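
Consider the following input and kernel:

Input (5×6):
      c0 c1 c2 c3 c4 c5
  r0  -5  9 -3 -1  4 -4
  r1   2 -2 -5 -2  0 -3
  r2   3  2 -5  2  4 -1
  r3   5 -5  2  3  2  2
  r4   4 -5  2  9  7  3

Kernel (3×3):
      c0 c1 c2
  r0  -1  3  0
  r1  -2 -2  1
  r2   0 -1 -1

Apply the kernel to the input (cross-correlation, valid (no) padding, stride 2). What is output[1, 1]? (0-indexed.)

The receptive field on the input at this output position is [-5 2 4 / 2 3 2 / 2 9 7]. Elementwise product with the kernel and sum: -5·-1 + 2·3 + 2·-2 + 3·-2 + 2·1 + 9·-1 + 7·-1.

-13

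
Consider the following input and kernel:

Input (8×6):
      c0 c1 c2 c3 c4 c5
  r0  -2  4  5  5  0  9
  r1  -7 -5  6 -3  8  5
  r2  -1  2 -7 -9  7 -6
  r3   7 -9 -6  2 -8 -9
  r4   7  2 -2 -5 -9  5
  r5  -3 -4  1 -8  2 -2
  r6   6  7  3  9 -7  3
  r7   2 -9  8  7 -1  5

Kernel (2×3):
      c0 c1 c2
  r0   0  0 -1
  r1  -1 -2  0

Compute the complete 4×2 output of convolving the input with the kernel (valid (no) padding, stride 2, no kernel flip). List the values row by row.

Output[0,0]: The receptive field on the input at this output position is [-2 4 5 / -7 -5 6]. Elementwise product with the kernel and sum: 5·-1 + -7·-1 + -5·-2.

12 0
18 -5
13 24
13 -15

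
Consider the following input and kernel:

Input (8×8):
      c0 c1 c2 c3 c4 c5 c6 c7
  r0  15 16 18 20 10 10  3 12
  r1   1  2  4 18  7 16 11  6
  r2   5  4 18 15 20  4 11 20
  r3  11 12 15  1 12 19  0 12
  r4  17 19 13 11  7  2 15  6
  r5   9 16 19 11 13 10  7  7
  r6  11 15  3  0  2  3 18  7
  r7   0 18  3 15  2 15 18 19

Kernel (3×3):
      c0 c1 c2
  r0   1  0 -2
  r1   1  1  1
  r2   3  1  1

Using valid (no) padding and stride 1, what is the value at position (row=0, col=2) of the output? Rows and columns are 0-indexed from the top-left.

The receptive field on the input at this output position is [18 20 10 / 4 18 7 / 18 15 20]. Elementwise product with the kernel and sum: 18·1 + 10·-2 + 4·1 + 18·1 + 7·1 + 18·3 + 15·1 + 20·1.

116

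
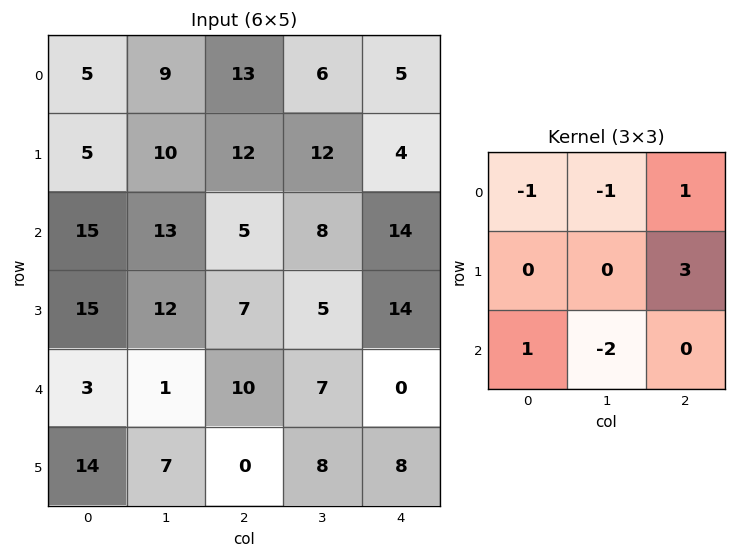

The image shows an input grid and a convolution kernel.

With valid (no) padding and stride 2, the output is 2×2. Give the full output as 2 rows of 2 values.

Output[0,0]: The receptive field on the input at this output position is [5 9 13 / 5 10 12 / 15 13 5]. Elementwise product with the kernel and sum: 5·-1 + 9·-1 + 13·1 + 12·3 + 15·1 + 13·-2.

24 -13
-1 39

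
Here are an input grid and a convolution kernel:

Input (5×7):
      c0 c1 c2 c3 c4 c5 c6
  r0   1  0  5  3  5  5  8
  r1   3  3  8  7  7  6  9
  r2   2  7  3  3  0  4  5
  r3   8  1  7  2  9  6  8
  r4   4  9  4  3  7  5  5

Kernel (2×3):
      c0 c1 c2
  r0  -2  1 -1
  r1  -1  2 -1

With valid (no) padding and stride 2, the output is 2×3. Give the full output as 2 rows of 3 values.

Output[0,0]: The receptive field on the input at this output position is [1 0 5 / 3 3 8]. Elementwise product with the kernel and sum: 1·-2 + 0·1 + 5·-1 + 3·-1 + 3·2 + 8·-1.

-12 -13 -17
-13 -15 -6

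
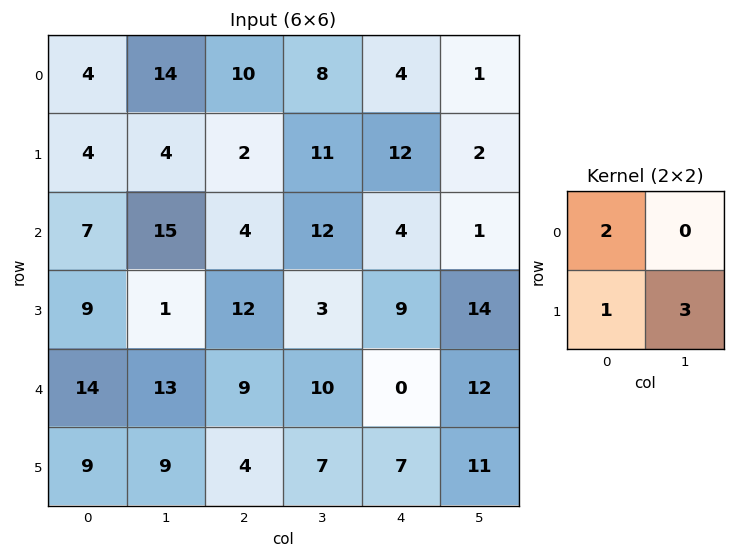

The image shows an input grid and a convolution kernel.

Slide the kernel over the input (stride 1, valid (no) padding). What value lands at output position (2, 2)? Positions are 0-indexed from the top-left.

The receptive field on the input at this output position is [4 12 / 12 3]. Elementwise product with the kernel and sum: 4·2 + 12·1 + 3·3.

29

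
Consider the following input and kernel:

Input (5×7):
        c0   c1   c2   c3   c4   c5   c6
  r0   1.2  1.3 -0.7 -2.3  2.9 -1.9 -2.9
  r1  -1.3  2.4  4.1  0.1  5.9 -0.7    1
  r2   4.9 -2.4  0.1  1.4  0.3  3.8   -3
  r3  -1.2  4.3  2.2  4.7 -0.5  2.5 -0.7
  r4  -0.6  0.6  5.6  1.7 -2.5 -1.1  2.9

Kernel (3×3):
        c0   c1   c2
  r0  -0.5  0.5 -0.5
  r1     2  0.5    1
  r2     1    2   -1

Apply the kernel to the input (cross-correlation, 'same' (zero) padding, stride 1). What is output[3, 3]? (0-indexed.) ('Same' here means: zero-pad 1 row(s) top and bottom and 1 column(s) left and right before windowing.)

The receptive field on the zero-padded input at this output position is [0.1 1.4 0.3 / 2.2 4.7 -0.5 / 5.6 1.7 -2.5]. Elementwise product with the kernel and sum: 0.1·-0.5 + 1.4·0.5 + 0.3·-0.5 + 2.2·2 + 4.7·0.5 + -0.5·1 + 5.6·1 + 1.7·2 + -2.5·-1.

18.25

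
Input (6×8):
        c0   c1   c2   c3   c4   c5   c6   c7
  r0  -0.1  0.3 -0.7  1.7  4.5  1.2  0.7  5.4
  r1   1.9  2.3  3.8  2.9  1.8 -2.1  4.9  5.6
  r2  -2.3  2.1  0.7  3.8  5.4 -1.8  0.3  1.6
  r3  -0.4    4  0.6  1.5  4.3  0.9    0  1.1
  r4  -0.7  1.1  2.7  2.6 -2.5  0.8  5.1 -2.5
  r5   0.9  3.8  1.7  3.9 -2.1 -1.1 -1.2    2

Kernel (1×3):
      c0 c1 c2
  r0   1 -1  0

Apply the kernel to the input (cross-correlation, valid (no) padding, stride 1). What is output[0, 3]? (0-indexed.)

-2.8

The receptive field on the input at this output position is [1.7 4.5 1.2]. Elementwise product with the kernel and sum: 1.7·1 + 4.5·-1.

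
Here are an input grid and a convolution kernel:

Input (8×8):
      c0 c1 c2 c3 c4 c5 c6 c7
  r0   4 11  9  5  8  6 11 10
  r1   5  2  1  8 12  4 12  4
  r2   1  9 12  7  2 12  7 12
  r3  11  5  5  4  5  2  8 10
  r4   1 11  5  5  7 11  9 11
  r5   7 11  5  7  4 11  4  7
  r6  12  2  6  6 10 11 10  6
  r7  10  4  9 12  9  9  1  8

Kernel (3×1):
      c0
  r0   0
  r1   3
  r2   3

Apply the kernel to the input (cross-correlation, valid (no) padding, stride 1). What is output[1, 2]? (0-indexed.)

51

The receptive field on the input at this output position is [1 / 12 / 5]. Elementwise product with the kernel and sum: 12·3 + 5·3.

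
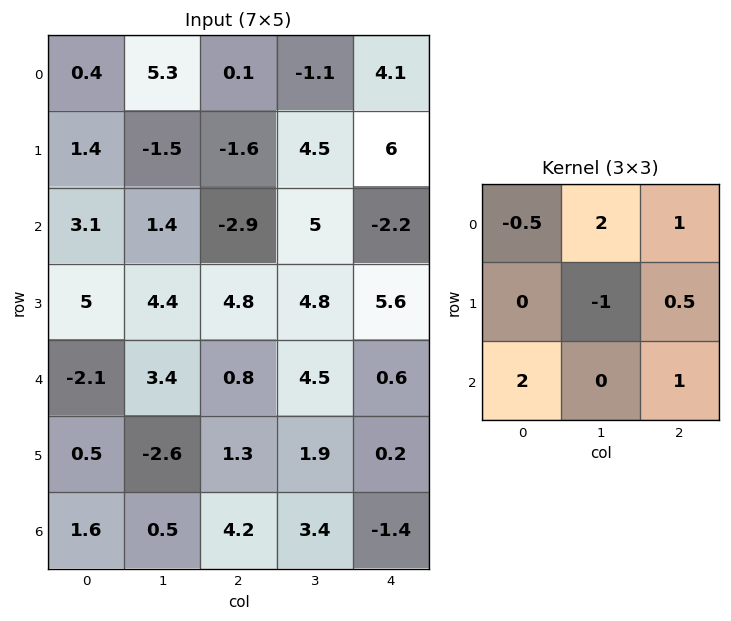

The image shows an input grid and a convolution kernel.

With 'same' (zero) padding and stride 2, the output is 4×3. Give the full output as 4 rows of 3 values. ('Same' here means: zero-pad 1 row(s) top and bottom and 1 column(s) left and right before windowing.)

Output[0,0]: The receptive field on the zero-padded input at this output position is [0 0 0 / 0 0.4 5.3 / 0 1.4 -1.5]. Elementwise product with the kernel and sum: 0·-0.5 + 0·2 + 0·1 + 0.4·-1 + 5.3·0.5 + 0·2 + -1.5·1.

0.75 0.85 4.9
3.3 21.05 21.55
15.6 10.35 12
-2.95 3.3 0.85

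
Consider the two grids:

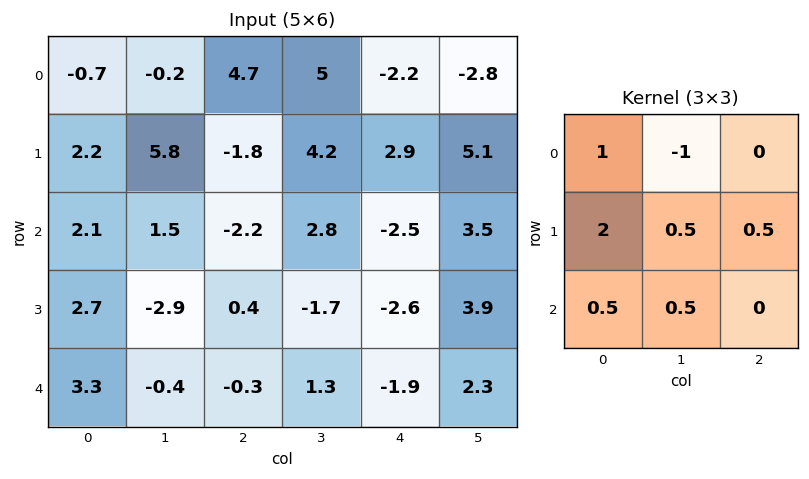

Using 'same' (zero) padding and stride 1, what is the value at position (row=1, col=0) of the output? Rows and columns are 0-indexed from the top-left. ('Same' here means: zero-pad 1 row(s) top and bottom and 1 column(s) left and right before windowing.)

5.75

The receptive field on the zero-padded input at this output position is [0 -0.7 -0.2 / 0 2.2 5.8 / 0 2.1 1.5]. Elementwise product with the kernel and sum: 0·1 + -0.7·-1 + 0·2 + 2.2·0.5 + 5.8·0.5 + 0·0.5 + 2.1·0.5.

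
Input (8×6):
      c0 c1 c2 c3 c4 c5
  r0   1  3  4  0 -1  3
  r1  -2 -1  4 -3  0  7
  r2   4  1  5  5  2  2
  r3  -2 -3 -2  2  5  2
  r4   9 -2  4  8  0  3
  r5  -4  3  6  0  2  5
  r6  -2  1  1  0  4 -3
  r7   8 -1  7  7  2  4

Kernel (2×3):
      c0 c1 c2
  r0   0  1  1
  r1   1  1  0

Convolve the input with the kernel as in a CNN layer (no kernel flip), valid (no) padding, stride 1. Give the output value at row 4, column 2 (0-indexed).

The receptive field on the input at this output position is [4 8 0 / 6 0 2]. Elementwise product with the kernel and sum: 8·1 + 0·1 + 6·1 + 0·1.

14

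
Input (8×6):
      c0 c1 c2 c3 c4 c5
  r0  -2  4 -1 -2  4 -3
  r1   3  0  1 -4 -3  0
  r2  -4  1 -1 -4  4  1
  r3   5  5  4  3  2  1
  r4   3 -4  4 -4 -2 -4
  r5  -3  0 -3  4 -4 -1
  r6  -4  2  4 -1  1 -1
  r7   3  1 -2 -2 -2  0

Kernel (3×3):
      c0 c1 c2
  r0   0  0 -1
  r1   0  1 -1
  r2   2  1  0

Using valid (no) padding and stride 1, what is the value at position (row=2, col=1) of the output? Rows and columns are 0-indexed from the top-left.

1

The receptive field on the input at this output position is [1 -1 -4 / 5 4 3 / -4 4 -4]. Elementwise product with the kernel and sum: -4·-1 + 4·1 + 3·-1 + -4·2 + 4·1.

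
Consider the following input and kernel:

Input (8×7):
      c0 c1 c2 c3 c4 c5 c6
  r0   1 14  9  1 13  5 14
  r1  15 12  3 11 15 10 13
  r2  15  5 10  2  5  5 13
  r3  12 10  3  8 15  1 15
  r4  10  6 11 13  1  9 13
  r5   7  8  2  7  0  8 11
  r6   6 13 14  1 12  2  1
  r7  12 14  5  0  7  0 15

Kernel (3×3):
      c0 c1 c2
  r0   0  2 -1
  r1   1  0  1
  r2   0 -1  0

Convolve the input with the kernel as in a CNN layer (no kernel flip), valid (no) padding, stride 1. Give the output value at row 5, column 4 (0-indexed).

18

The receptive field on the input at this output position is [0 8 11 / 12 2 1 / 7 0 15]. Elementwise product with the kernel and sum: 8·2 + 11·-1 + 12·1 + 1·1 + 0·-1.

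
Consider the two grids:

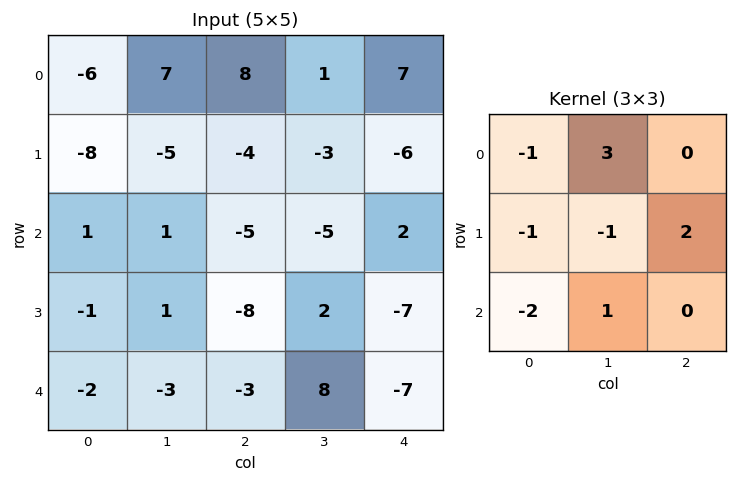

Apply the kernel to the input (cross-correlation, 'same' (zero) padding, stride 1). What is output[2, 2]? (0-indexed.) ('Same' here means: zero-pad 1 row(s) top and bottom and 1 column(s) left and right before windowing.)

-23

The receptive field on the zero-padded input at this output position is [-5 -4 -3 / 1 -5 -5 / 1 -8 2]. Elementwise product with the kernel and sum: -5·-1 + -4·3 + 1·-1 + -5·-1 + -5·2 + 1·-2 + -8·1.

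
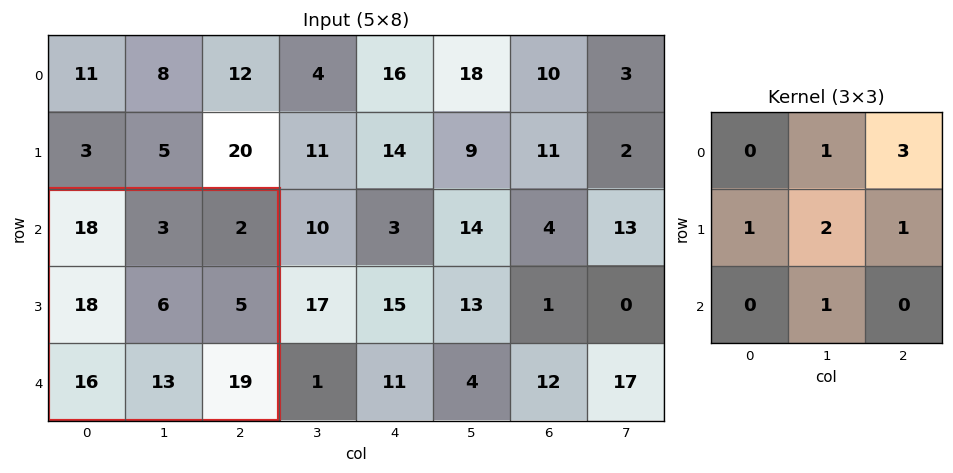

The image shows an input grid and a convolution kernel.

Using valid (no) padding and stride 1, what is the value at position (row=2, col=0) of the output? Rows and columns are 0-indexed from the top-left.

The receptive field on the input at this output position is [18 3 2 / 18 6 5 / 16 13 19]. Elementwise product with the kernel and sum: 3·1 + 2·3 + 18·1 + 6·2 + 5·1 + 13·1.

57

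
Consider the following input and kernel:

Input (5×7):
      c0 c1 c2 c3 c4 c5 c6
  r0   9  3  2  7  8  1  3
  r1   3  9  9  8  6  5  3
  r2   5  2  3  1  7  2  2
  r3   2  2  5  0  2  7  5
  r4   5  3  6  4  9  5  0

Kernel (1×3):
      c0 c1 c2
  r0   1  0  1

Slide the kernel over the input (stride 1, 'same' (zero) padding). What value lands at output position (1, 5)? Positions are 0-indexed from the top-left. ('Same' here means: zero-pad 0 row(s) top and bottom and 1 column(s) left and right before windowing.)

9

The receptive field on the zero-padded input at this output position is [6 5 3]. Elementwise product with the kernel and sum: 6·1 + 3·1.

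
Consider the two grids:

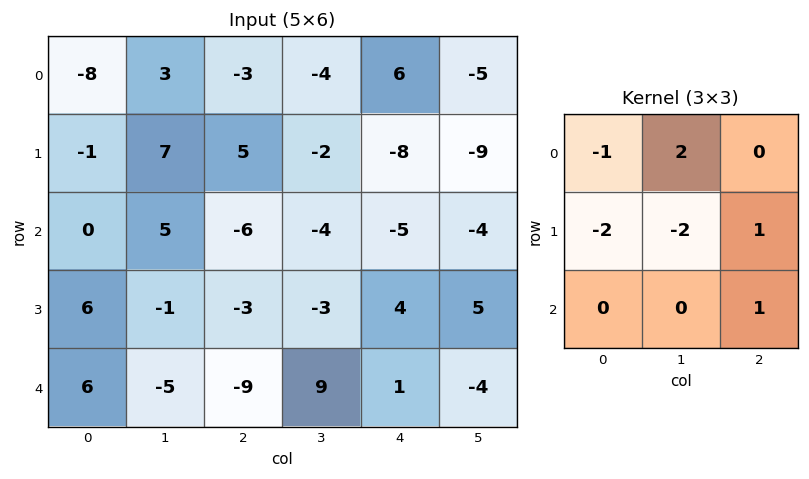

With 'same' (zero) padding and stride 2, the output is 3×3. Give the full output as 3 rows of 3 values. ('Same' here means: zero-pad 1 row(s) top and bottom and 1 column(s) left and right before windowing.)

Output[0,0]: The receptive field on the zero-padded input at this output position is [0 0 0 / 0 -8 3 / 0 -1 7]. Elementwise product with the kernel and sum: 0·-1 + 0·2 + 0·-2 + -8·-2 + 3·1 + 7·1.

26 -6 -18
2 -2 5
-5 32 -13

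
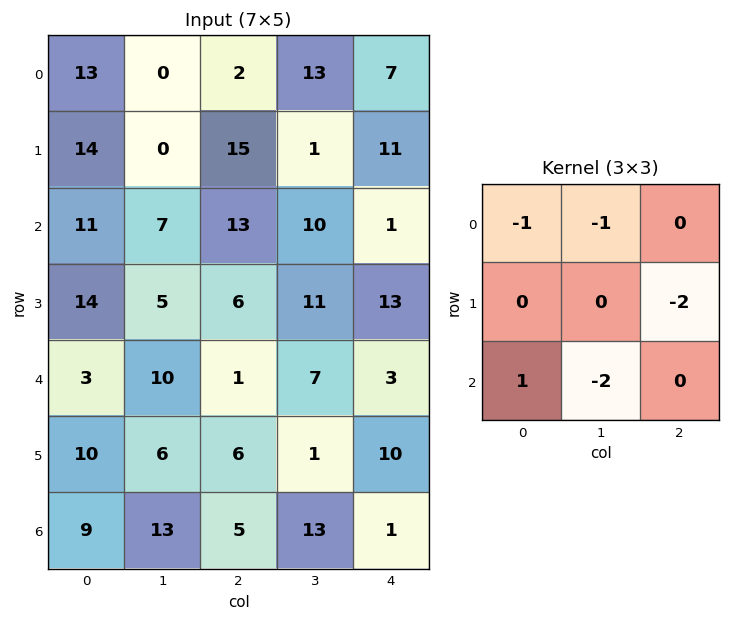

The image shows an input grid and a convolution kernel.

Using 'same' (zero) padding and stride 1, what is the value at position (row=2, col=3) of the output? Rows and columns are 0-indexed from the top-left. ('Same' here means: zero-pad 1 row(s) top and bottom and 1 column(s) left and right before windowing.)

The receptive field on the zero-padded input at this output position is [15 1 11 / 13 10 1 / 6 11 13]. Elementwise product with the kernel and sum: 15·-1 + 1·-1 + 1·-2 + 6·1 + 11·-2.

-34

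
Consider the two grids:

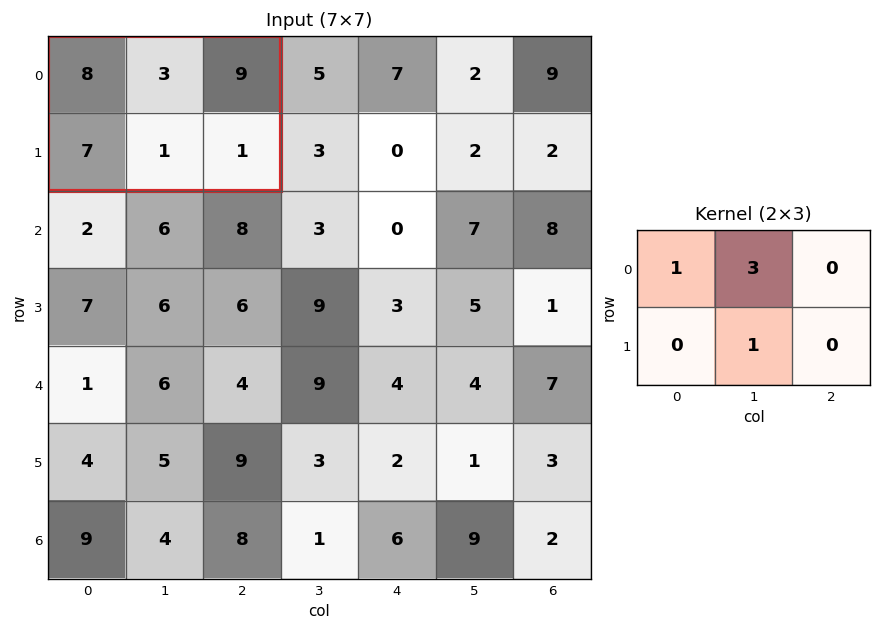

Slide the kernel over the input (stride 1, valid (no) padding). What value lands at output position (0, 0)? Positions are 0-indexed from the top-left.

The receptive field on the input at this output position is [8 3 9 / 7 1 1]. Elementwise product with the kernel and sum: 8·1 + 3·3 + 1·1.

18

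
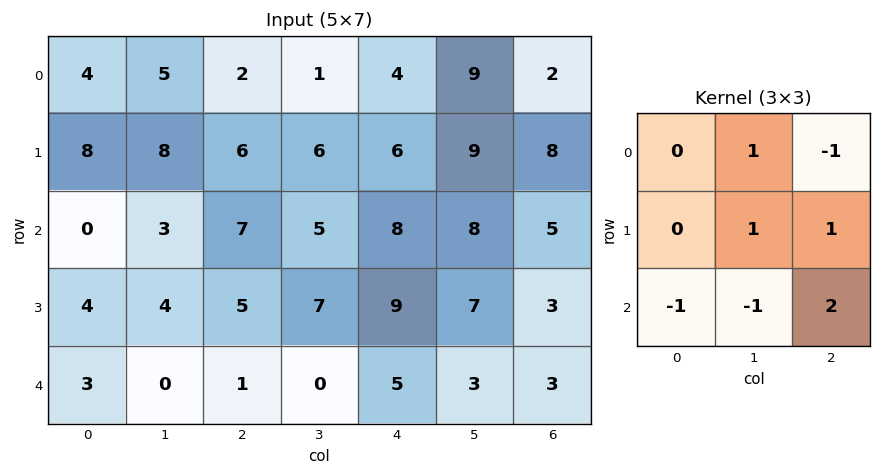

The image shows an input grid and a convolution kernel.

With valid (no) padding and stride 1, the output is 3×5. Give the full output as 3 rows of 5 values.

Output[0,0]: The receptive field on the input at this output position is [4 5 2 / 8 8 6 / 0 3 7]. Elementwise product with the kernel and sum: 5·1 + 2·-1 + 8·1 + 6·1 + 0·-1 + 3·-1 + 7·2.

28 13 13 13 18
14 17 19 11 4
4 13 22 17 11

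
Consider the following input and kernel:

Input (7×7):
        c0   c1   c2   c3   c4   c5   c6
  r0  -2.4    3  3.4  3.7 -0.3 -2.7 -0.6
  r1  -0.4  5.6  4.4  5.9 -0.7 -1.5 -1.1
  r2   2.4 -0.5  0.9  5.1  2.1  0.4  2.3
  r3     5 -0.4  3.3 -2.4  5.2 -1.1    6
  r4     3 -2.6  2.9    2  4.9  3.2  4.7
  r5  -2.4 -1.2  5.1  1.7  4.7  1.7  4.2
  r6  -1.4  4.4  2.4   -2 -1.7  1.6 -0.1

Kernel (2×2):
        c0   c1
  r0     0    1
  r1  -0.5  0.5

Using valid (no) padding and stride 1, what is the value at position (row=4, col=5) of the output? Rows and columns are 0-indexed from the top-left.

5.95

The receptive field on the input at this output position is [3.2 4.7 / 1.7 4.2]. Elementwise product with the kernel and sum: 4.7·1 + 1.7·-0.5 + 4.2·0.5.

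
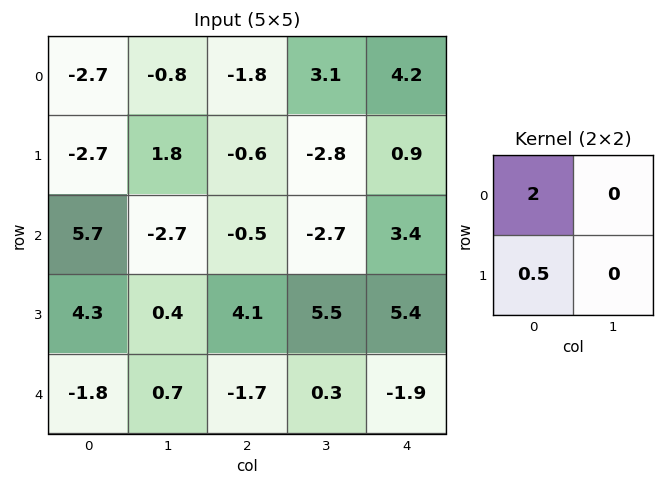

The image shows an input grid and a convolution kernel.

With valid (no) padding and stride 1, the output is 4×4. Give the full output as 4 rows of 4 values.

-6.75 -0.7 -3.9 4.8
-2.55 2.25 -1.45 -6.95
13.55 -5.2 1.05 -2.65
7.7 1.15 7.35 11.15

Output[0,0]: The receptive field on the input at this output position is [-2.7 -0.8 / -2.7 1.8]. Elementwise product with the kernel and sum: -2.7·2 + -2.7·0.5.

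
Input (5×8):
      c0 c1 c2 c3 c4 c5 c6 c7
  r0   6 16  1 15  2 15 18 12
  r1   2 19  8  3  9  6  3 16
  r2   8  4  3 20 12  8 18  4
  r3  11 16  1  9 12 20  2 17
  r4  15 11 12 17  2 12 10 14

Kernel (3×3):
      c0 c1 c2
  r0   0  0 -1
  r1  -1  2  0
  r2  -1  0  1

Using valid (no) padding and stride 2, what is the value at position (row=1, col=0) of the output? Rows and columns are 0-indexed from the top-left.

15

The receptive field on the input at this output position is [8 4 3 / 11 16 1 / 15 11 12]. Elementwise product with the kernel and sum: 3·-1 + 11·-1 + 16·2 + 15·-1 + 12·1.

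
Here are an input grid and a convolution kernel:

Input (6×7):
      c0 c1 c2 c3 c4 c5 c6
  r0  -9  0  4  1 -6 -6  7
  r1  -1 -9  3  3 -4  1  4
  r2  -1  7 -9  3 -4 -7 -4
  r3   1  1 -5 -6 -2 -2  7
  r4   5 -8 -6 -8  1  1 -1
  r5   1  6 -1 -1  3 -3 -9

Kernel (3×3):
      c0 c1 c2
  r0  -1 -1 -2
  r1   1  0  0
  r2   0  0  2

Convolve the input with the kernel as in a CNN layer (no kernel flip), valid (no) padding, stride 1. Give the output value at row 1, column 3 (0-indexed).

-2

The receptive field on the input at this output position is [3 -4 1 / 3 -4 -7 / -6 -2 -2]. Elementwise product with the kernel and sum: 3·-1 + -4·-1 + 1·-2 + 3·1 + -2·2.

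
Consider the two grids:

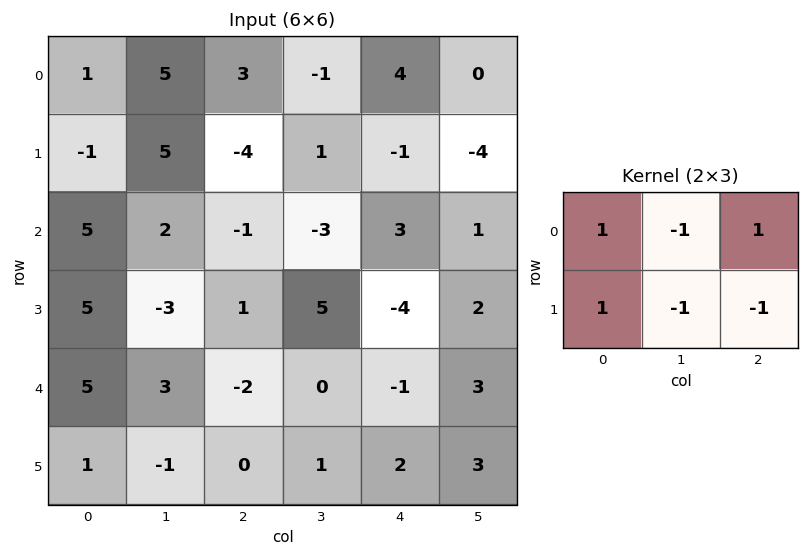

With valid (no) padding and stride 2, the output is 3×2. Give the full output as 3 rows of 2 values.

-3 4
9 5
2 -6

Output[0,0]: The receptive field on the input at this output position is [1 5 3 / -1 5 -4]. Elementwise product with the kernel and sum: 1·1 + 5·-1 + 3·1 + -1·1 + 5·-1 + -4·-1.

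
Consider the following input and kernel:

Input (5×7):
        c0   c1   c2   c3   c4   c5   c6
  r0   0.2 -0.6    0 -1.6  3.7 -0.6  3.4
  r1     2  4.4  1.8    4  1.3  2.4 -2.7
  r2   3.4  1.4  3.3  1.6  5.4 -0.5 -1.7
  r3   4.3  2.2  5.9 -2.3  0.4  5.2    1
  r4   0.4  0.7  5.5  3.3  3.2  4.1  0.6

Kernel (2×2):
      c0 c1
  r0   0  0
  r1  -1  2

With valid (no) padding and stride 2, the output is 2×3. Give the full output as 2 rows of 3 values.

6.8 6.2 3.5
0.1 -10.5 10

Output[0,0]: The receptive field on the input at this output position is [0.2 -0.6 / 2 4.4]. Elementwise product with the kernel and sum: 2·-1 + 4.4·2.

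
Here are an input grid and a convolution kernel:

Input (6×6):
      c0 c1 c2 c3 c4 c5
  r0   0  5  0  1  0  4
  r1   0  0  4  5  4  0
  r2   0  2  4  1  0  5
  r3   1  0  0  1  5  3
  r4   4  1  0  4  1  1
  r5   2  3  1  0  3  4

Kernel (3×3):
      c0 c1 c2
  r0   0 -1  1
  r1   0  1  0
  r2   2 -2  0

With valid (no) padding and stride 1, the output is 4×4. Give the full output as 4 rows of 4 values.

Output[0,0]: The receptive field on the input at this output position is [0 5 0 / 0 0 4 / 0 2 4]. Elementwise product with the kernel and sum: 5·-1 + 0·1 + 0·1 + 0·2 + 2·-2.

-9 1 10 10
8 5 -2 -12
8 -1 -8 16
-1 5 10 -7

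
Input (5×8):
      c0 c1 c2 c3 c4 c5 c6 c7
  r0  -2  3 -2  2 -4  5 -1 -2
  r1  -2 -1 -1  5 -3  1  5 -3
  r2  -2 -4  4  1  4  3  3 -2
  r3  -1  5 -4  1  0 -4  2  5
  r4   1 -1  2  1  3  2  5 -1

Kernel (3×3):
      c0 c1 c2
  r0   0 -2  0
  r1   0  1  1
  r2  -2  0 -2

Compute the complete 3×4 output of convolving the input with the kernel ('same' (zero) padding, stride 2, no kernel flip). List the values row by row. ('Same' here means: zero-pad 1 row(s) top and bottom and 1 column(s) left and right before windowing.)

3 -8 -11 1
-12 -5 19 -11
2 11 5 0

Output[0,0]: The receptive field on the zero-padded input at this output position is [0 0 0 / 0 -2 3 / 0 -2 -1]. Elementwise product with the kernel and sum: 0·-2 + -2·1 + 3·1 + 0·-2 + -1·-2.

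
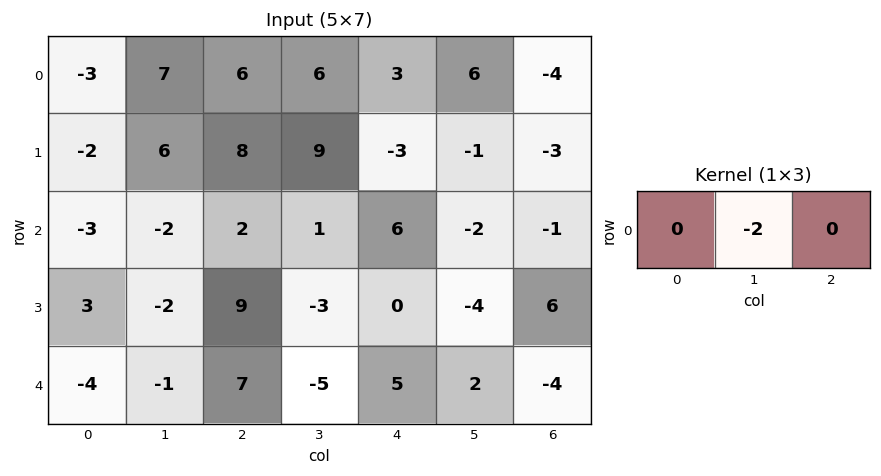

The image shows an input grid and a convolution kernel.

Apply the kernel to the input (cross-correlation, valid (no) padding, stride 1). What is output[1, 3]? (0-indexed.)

6

The receptive field on the input at this output position is [9 -3 -1]. Elementwise product with the kernel and sum: -3·-2.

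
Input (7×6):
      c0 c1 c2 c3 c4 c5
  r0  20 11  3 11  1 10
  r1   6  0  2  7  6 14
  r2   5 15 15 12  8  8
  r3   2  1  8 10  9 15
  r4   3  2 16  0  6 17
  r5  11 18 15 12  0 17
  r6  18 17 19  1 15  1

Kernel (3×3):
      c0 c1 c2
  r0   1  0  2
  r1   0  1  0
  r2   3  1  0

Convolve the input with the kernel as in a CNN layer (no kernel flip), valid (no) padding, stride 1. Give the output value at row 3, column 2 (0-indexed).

83

The receptive field on the input at this output position is [8 10 9 / 16 0 6 / 15 12 0]. Elementwise product with the kernel and sum: 8·1 + 9·2 + 0·1 + 15·3 + 12·1.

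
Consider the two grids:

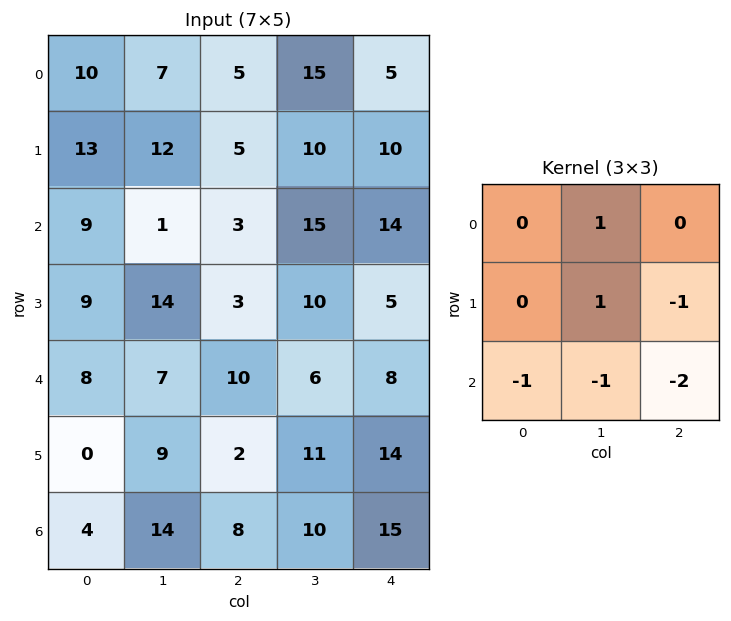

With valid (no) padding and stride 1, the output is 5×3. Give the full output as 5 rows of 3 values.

Output[0,0]: The receptive field on the input at this output position is [10 7 5 / 13 12 5 / 9 1 3]. Elementwise product with the kernel and sum: 7·1 + 12·1 + 5·-1 + 9·-1 + 1·-1 + 3·-2.

-2 -34 -31
-19 -44 -12
-23 -33 -12
-2 -26 -33
-20 -41 -45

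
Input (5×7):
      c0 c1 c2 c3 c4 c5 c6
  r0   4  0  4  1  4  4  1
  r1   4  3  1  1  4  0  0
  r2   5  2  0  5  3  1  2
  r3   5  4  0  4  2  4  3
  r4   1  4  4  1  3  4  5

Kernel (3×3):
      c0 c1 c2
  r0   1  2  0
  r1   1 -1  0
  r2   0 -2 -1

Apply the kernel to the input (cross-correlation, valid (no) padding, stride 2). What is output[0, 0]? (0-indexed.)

1

The receptive field on the input at this output position is [4 0 4 / 4 3 1 / 5 2 0]. Elementwise product with the kernel and sum: 4·1 + 0·2 + 4·1 + 3·-1 + 2·-2 + 0·-1.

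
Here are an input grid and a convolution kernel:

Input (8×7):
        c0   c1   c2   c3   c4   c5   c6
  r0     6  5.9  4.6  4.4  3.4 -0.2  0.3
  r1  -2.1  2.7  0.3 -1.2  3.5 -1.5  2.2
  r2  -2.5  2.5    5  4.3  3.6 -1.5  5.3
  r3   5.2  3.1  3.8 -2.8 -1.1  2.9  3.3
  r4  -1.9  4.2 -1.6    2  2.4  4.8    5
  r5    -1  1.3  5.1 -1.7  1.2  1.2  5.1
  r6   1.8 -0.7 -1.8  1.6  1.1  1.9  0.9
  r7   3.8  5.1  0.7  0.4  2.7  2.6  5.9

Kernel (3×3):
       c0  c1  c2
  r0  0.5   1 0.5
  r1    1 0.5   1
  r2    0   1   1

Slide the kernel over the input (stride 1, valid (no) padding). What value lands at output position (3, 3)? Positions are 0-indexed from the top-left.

9.35

The receptive field on the input at this output position is [-2.8 -1.1 2.9 / 2 2.4 4.8 / -1.7 1.2 1.2]. Elementwise product with the kernel and sum: -2.8·0.5 + -1.1·1 + 2.9·0.5 + 2·1 + 2.4·0.5 + 4.8·1 + 1.2·1 + 1.2·1.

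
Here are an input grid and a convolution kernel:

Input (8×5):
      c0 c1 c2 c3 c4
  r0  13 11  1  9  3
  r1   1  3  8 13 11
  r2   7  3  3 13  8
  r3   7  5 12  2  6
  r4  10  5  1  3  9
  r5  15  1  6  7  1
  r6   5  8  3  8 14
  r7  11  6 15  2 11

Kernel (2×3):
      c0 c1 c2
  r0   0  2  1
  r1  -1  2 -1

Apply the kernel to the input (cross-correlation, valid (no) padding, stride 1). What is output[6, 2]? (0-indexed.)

The receptive field on the input at this output position is [3 8 14 / 15 2 11]. Elementwise product with the kernel and sum: 8·2 + 14·1 + 15·-1 + 2·2 + 11·-1.

8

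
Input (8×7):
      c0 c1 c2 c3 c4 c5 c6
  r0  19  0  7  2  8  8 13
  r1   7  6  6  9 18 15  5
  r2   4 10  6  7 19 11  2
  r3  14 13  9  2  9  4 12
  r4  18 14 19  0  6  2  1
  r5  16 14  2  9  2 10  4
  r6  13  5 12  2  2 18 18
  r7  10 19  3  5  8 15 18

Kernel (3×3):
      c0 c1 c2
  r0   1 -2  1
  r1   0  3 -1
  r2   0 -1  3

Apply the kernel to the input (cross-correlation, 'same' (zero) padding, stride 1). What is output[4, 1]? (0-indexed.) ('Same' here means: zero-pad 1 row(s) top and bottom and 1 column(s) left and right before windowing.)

The receptive field on the zero-padded input at this output position is [14 13 9 / 18 14 19 / 16 14 2]. Elementwise product with the kernel and sum: 14·1 + 13·-2 + 9·1 + 14·3 + 19·-1 + 14·-1 + 2·3.

12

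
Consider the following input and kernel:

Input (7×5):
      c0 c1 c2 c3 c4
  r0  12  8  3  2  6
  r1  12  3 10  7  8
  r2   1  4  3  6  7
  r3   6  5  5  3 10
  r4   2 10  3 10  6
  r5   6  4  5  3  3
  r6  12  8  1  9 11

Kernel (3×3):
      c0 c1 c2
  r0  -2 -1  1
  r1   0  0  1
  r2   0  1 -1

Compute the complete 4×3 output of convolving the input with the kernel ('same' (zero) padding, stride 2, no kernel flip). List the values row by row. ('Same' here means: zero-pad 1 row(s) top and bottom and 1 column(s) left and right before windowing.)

17 5 8
-4 -1 -12
11 0 -13
6 -1 -9

Output[0,0]: The receptive field on the zero-padded input at this output position is [0 0 0 / 0 12 8 / 0 12 3]. Elementwise product with the kernel and sum: 0·-2 + 0·-1 + 0·1 + 8·1 + 12·1 + 3·-1.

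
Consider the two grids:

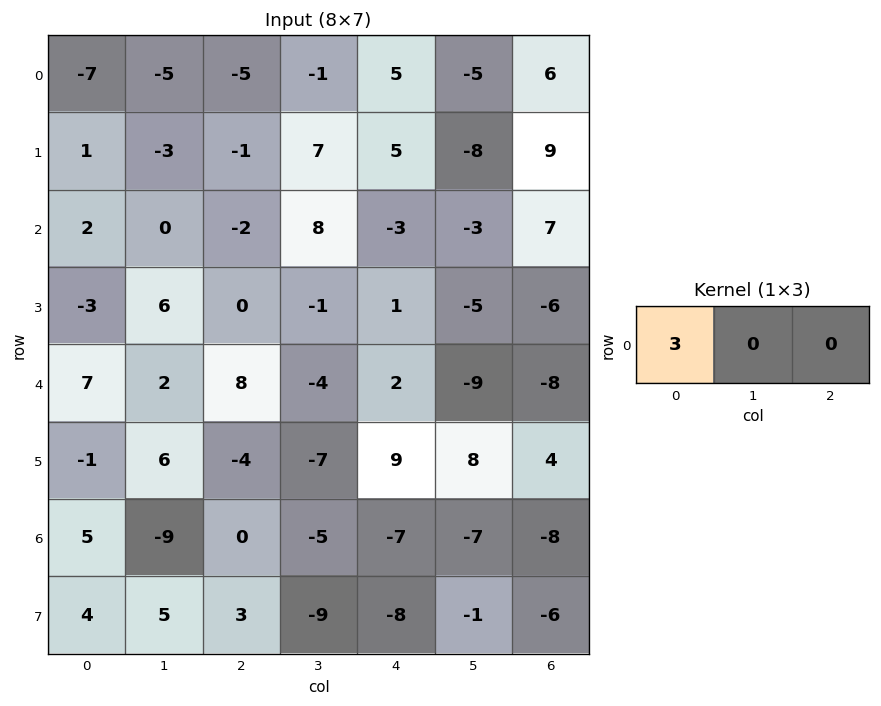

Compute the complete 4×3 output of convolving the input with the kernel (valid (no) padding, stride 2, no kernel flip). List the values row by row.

-21 -15 15
6 -6 -9
21 24 6
15 0 -21

Output[0,0]: The receptive field on the input at this output position is [-7 -5 -5]. Elementwise product with the kernel and sum: -7·3.
Output[0,1]: The receptive field on the input at this output position is [-5 -1 5]. Elementwise product with the kernel and sum: -5·3.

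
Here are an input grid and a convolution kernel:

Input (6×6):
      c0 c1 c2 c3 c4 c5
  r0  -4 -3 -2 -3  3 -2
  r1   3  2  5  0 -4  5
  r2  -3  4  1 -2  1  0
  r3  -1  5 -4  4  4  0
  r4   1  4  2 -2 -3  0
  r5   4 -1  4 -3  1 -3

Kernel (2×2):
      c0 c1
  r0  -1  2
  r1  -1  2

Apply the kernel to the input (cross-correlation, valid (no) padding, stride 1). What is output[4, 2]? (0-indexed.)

-16

The receptive field on the input at this output position is [2 -2 / 4 -3]. Elementwise product with the kernel and sum: 2·-1 + -2·2 + 4·-1 + -3·2.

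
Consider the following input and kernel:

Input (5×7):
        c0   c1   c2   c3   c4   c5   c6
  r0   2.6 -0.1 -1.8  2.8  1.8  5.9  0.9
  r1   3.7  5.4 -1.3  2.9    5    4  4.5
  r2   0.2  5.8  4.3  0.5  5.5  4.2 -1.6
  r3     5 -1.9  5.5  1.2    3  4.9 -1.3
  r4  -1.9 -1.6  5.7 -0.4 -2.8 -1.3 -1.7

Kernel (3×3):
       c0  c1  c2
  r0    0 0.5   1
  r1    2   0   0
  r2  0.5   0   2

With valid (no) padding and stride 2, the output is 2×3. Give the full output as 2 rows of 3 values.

Output[0,0]: The receptive field on the input at this output position is [2.6 -0.1 -1.8 / 3.7 5.4 -1.3 / 0.2 5.8 4.3]. Elementwise product with the kernel and sum: -0.1·0.5 + -1.8·1 + 3.7·2 + 0.2·0.5 + 4.3·2.

14.25 13.75 13.4
27.65 14 1.7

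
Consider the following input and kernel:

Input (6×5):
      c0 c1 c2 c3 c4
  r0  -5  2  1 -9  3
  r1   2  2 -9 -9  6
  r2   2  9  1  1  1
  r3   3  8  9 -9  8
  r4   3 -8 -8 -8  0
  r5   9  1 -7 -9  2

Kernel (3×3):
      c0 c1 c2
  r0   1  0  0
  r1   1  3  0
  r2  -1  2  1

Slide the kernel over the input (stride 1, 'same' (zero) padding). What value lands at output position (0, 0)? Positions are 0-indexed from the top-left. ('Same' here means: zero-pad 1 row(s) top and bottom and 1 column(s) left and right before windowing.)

The receptive field on the zero-padded input at this output position is [0 0 0 / 0 -5 2 / 0 2 2]. Elementwise product with the kernel and sum: 0·1 + 0·1 + -5·3 + 0·-1 + 2·2 + 2·1.

-9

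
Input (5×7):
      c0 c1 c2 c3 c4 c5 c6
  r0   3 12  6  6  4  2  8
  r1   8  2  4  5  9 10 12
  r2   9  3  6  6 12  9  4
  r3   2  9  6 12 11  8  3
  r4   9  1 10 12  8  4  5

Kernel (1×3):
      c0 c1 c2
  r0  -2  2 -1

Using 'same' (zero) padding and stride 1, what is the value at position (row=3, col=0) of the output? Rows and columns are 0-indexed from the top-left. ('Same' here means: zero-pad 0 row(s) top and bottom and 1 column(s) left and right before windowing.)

The receptive field on the zero-padded input at this output position is [0 2 9]. Elementwise product with the kernel and sum: 0·-2 + 2·2 + 9·-1.

-5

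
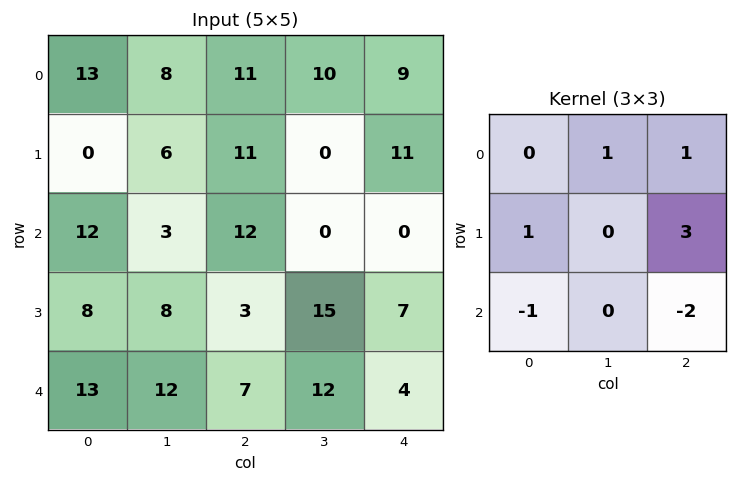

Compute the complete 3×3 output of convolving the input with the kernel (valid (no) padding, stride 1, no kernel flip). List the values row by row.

16 24 51
51 -24 6
5 29 9

Output[0,0]: The receptive field on the input at this output position is [13 8 11 / 0 6 11 / 12 3 12]. Elementwise product with the kernel and sum: 8·1 + 11·1 + 0·1 + 11·3 + 12·-1 + 12·-2.
Output[0,1]: The receptive field on the input at this output position is [8 11 10 / 6 11 0 / 3 12 0]. Elementwise product with the kernel and sum: 11·1 + 10·1 + 6·1 + 0·3 + 3·-1 + 0·-2.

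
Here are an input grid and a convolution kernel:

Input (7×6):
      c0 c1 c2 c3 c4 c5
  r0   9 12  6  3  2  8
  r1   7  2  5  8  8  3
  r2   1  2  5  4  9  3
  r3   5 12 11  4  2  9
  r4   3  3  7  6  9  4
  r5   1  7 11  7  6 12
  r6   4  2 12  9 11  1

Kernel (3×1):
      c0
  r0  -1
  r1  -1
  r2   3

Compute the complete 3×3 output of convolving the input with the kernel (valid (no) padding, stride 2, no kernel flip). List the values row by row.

Output[0,0]: The receptive field on the input at this output position is [9 / 7 / 1]. Elementwise product with the kernel and sum: 9·-1 + 7·-1 + 1·3.
Output[0,1]: The receptive field on the input at this output position is [6 / 5 / 5]. Elementwise product with the kernel and sum: 6·-1 + 5·-1 + 5·3.

-13 4 17
3 5 16
8 18 18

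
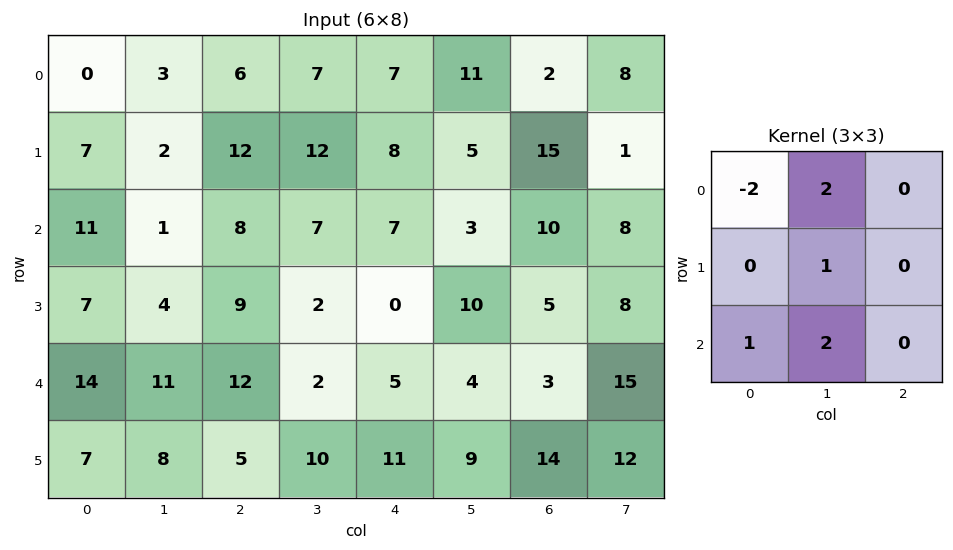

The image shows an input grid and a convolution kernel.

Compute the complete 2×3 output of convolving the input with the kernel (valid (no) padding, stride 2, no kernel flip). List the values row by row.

Output[0,0]: The receptive field on the input at this output position is [0 3 6 / 7 2 12 / 11 1 8]. Elementwise product with the kernel and sum: 0·-2 + 3·2 + 2·1 + 11·1 + 1·2.
Output[0,1]: The receptive field on the input at this output position is [6 7 7 / 12 12 8 / 8 7 7]. Elementwise product with the kernel and sum: 6·-2 + 7·2 + 12·1 + 8·1 + 7·2.

21 36 26
20 16 15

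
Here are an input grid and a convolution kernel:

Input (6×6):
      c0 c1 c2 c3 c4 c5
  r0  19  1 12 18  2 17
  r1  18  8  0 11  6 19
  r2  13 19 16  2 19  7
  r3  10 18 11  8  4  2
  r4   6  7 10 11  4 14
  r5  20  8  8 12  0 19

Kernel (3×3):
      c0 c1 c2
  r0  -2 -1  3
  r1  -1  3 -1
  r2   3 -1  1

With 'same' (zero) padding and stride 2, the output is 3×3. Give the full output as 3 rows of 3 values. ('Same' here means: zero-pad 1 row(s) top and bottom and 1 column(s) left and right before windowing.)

Output[0,0]: The receptive field on the zero-padded input at this output position is [0 0 0 / 0 19 1 / 0 18 8]. Elementwise product with the kernel and sum: 0·-2 + 0·-1 + 0·3 + 0·-1 + 19·3 + 1·-1 + 0·3 + 18·-1 + 8·1.
Output[0,1]: The receptive field on the zero-padded input at this output position is [0 0 0 / 1 12 18 / 8 0 11]. Elementwise product with the kernel and sum: 0·-2 + 0·-1 + 0·3 + 1·-1 + 12·3 + 18·-1 + 8·3 + 0·-1 + 11·1.

46 52 17
34 95 99
43 17 28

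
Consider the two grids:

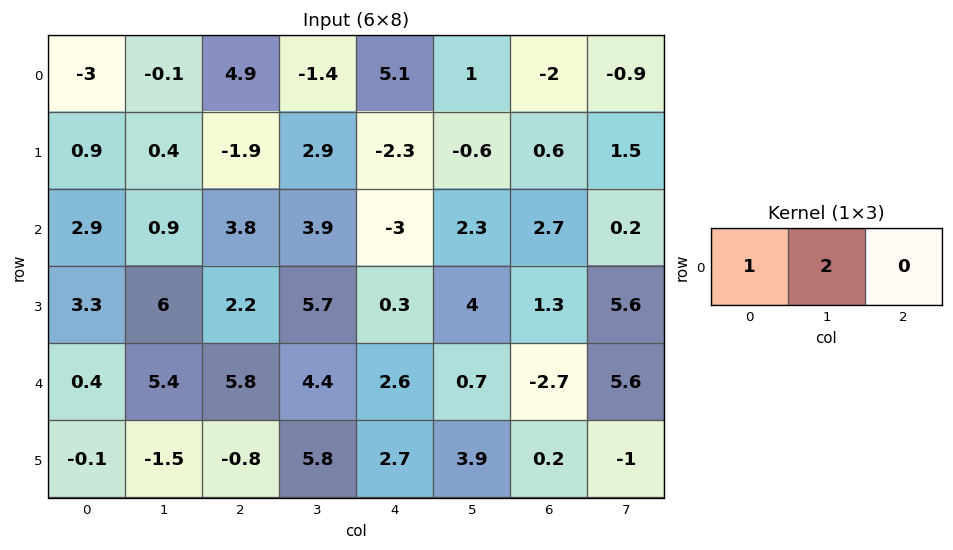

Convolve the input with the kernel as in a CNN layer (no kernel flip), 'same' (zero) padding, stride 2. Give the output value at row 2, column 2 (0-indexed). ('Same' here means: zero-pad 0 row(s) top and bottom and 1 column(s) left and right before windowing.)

9.6

The receptive field on the zero-padded input at this output position is [4.4 2.6 0.7]. Elementwise product with the kernel and sum: 4.4·1 + 2.6·2.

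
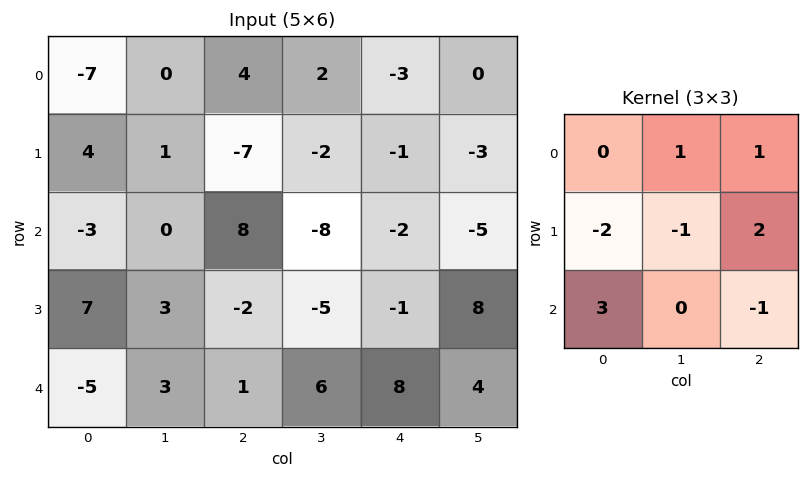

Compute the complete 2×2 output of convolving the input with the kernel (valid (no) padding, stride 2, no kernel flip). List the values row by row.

-36 39
-29 -8

Output[0,0]: The receptive field on the input at this output position is [-7 0 4 / 4 1 -7 / -3 0 8]. Elementwise product with the kernel and sum: 0·1 + 4·1 + 4·-2 + 1·-1 + -7·2 + -3·3 + 8·-1.
Output[0,1]: The receptive field on the input at this output position is [4 2 -3 / -7 -2 -1 / 8 -8 -2]. Elementwise product with the kernel and sum: 2·1 + -3·1 + -7·-2 + -2·-1 + -1·2 + 8·3 + -2·-1.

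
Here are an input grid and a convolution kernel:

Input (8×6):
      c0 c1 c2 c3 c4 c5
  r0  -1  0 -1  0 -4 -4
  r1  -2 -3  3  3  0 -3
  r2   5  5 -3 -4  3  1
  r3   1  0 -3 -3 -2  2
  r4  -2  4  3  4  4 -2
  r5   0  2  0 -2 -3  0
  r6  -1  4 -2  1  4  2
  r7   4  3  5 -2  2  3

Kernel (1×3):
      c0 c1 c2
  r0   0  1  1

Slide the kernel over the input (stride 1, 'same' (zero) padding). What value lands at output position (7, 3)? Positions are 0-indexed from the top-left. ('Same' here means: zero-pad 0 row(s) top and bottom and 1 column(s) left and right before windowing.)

The receptive field on the zero-padded input at this output position is [5 -2 2]. Elementwise product with the kernel and sum: -2·1 + 2·1.

0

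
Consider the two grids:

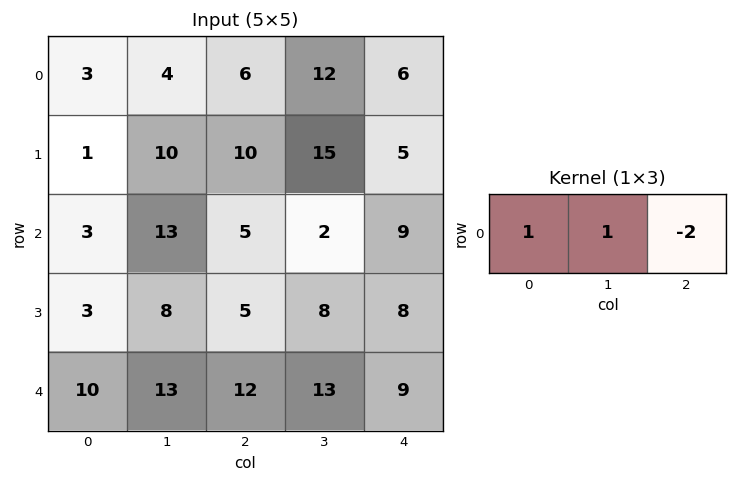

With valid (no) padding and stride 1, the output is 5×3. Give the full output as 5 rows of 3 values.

Output[0,0]: The receptive field on the input at this output position is [3 4 6]. Elementwise product with the kernel and sum: 3·1 + 4·1 + 6·-2.

-5 -14 6
-9 -10 15
6 14 -11
1 -3 -3
-1 -1 7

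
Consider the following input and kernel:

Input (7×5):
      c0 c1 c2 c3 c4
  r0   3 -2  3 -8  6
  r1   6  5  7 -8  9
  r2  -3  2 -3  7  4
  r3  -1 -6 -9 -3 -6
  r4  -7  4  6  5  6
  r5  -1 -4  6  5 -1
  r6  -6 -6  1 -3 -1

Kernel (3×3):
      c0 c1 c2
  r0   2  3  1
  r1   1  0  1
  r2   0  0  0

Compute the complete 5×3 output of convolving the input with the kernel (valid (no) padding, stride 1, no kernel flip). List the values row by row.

16 -6 4
28 32 0
-13 -7 4
-30 -33 -21
9 32 38

Output[0,0]: The receptive field on the input at this output position is [3 -2 3 / 6 5 7 / -3 2 -3]. Elementwise product with the kernel and sum: 3·2 + -2·3 + 3·1 + 6·1 + 7·1.
Output[0,1]: The receptive field on the input at this output position is [-2 3 -8 / 5 7 -8 / 2 -3 7]. Elementwise product with the kernel and sum: -2·2 + 3·3 + -8·1 + 5·1 + -8·1.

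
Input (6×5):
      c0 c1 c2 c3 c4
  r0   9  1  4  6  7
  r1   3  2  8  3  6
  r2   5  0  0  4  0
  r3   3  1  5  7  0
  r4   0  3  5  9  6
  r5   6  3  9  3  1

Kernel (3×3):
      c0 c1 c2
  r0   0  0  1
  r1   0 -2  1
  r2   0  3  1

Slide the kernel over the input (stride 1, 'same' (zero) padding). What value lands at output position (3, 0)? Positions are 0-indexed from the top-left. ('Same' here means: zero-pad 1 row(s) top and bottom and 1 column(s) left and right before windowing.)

The receptive field on the zero-padded input at this output position is [0 5 0 / 0 3 1 / 0 0 3]. Elementwise product with the kernel and sum: 0·1 + 3·-2 + 1·1 + 0·3 + 3·1.

-2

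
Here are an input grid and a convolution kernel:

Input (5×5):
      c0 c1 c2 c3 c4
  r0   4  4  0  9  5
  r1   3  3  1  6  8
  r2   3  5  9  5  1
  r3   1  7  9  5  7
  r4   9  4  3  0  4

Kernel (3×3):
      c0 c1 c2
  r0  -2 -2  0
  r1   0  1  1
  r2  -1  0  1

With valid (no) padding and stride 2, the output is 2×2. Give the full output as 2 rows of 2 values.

Output[0,0]: The receptive field on the input at this output position is [4 4 0 / 3 3 1 / 3 5 9]. Elementwise product with the kernel and sum: 4·-2 + 4·-2 + 3·1 + 1·1 + 3·-1 + 9·1.
Output[0,1]: The receptive field on the input at this output position is [0 9 5 / 1 6 8 / 9 5 1]. Elementwise product with the kernel and sum: 0·-2 + 9·-2 + 6·1 + 8·1 + 9·-1 + 1·1.

-6 -12
-6 -15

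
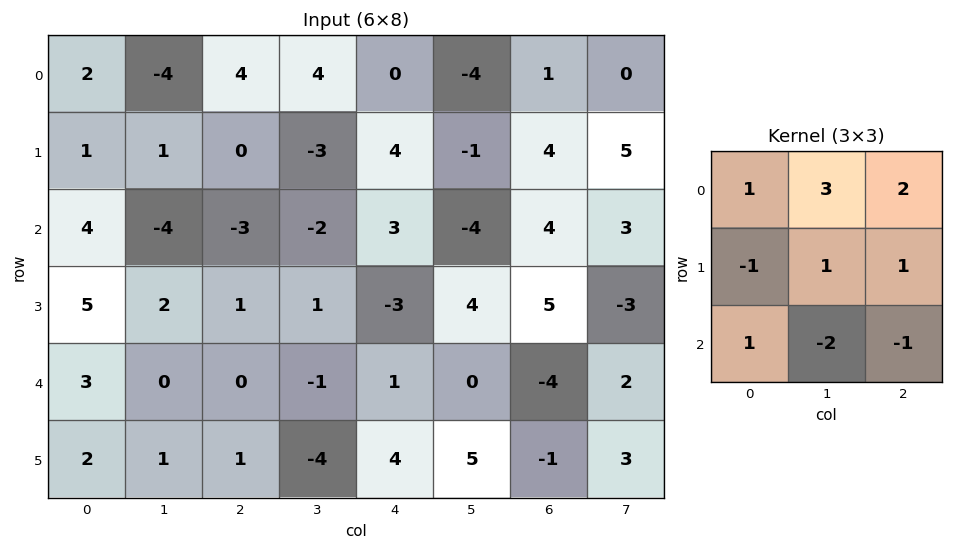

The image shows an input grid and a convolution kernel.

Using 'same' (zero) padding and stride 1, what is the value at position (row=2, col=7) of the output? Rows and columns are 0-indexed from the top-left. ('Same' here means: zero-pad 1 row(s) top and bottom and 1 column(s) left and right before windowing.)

The receptive field on the zero-padded input at this output position is [4 5 0 / 4 3 0 / 5 -3 0]. Elementwise product with the kernel and sum: 4·1 + 5·3 + 0·2 + 4·-1 + 3·1 + 0·1 + 5·1 + -3·-2 + 0·-1.

29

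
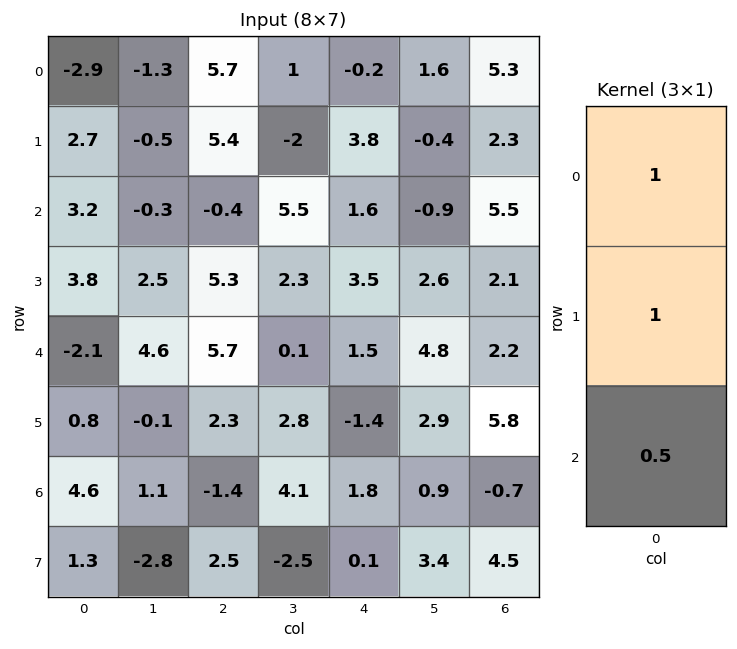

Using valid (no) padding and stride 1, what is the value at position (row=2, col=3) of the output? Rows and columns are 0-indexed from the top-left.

The receptive field on the input at this output position is [5.5 / 2.3 / 0.1]. Elementwise product with the kernel and sum: 5.5·1 + 2.3·1 + 0.1·0.5.

7.85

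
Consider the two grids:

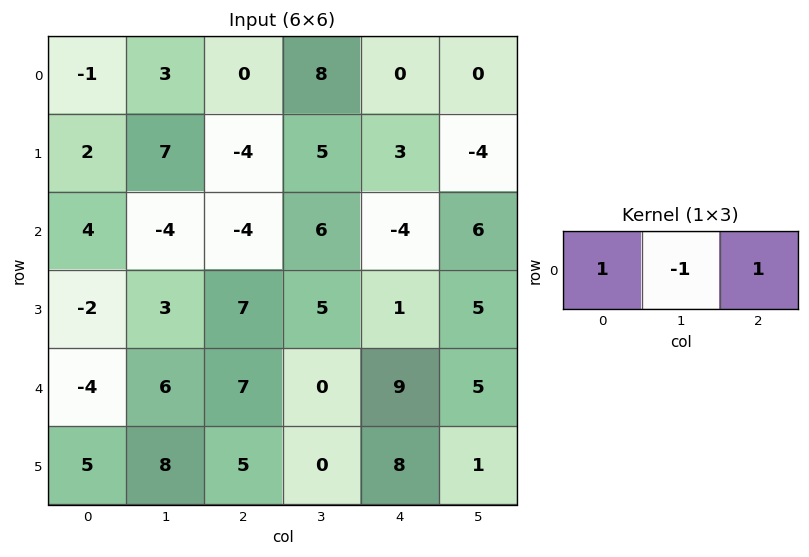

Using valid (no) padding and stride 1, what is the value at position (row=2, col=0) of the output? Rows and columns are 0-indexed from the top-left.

4

The receptive field on the input at this output position is [4 -4 -4]. Elementwise product with the kernel and sum: 4·1 + -4·-1 + -4·1.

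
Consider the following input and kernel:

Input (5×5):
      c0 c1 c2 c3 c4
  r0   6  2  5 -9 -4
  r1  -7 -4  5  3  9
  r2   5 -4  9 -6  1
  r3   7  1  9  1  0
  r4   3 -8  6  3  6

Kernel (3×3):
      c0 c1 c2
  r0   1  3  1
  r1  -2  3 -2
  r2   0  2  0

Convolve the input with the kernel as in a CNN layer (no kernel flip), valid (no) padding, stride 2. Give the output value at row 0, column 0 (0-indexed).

1

The receptive field on the input at this output position is [6 2 5 / -7 -4 5 / 5 -4 9]. Elementwise product with the kernel and sum: 6·1 + 2·3 + 5·1 + -7·-2 + -4·3 + 5·-2 + -4·2.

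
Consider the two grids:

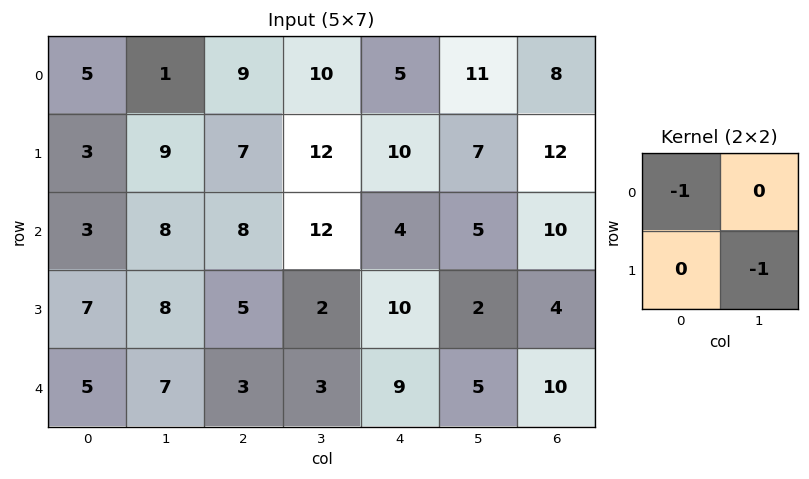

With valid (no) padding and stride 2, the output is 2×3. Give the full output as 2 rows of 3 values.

-14 -21 -12
-11 -10 -6

Output[0,0]: The receptive field on the input at this output position is [5 1 / 3 9]. Elementwise product with the kernel and sum: 5·-1 + 9·-1.
Output[0,1]: The receptive field on the input at this output position is [9 10 / 7 12]. Elementwise product with the kernel and sum: 9·-1 + 12·-1.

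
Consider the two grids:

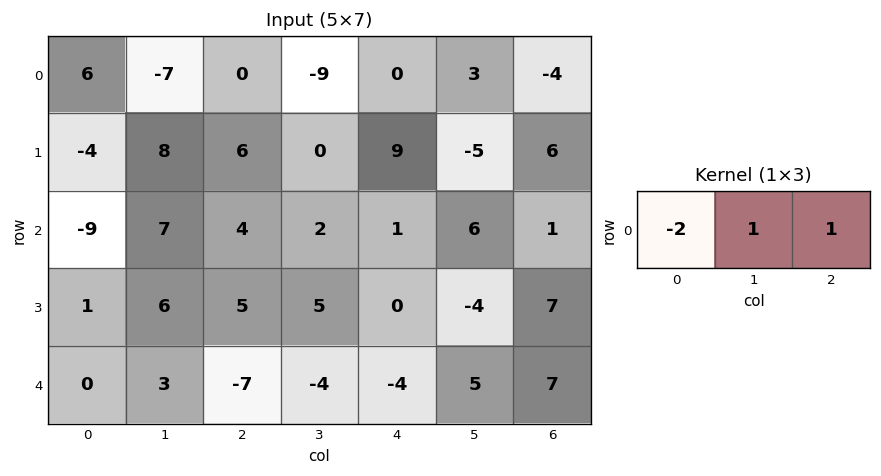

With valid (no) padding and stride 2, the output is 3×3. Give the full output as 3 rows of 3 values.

Output[0,0]: The receptive field on the input at this output position is [6 -7 0]. Elementwise product with the kernel and sum: 6·-2 + -7·1 + 0·1.
Output[0,1]: The receptive field on the input at this output position is [0 -9 0]. Elementwise product with the kernel and sum: 0·-2 + -9·1 + 0·1.

-19 -9 -1
29 -5 5
-4 6 20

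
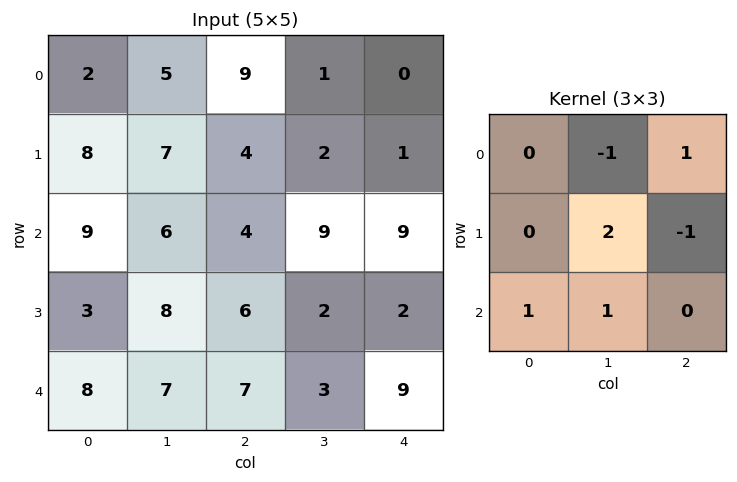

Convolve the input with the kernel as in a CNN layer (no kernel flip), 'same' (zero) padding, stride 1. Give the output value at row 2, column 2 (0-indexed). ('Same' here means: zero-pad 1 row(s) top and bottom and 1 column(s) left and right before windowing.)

11

The receptive field on the zero-padded input at this output position is [7 4 2 / 6 4 9 / 8 6 2]. Elementwise product with the kernel and sum: 4·-1 + 2·1 + 4·2 + 9·-1 + 8·1 + 6·1.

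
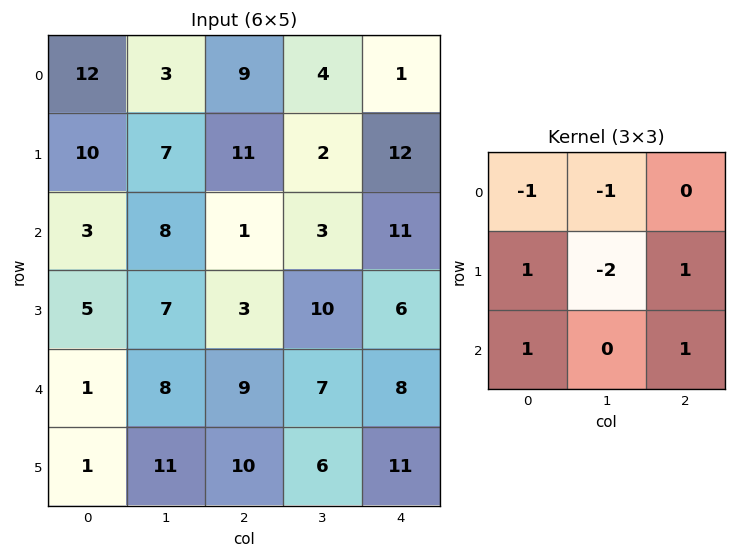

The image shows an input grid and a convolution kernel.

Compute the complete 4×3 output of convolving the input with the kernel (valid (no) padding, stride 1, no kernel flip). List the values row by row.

Output[0,0]: The receptive field on the input at this output position is [12 3 9 / 10 7 11 / 3 8 1]. Elementwise product with the kernel and sum: 12·-1 + 3·-1 + 10·1 + 7·-2 + 11·1 + 3·1 + 1·1.

-4 -14 18
-21 8 2
-7 17 2
-7 4 11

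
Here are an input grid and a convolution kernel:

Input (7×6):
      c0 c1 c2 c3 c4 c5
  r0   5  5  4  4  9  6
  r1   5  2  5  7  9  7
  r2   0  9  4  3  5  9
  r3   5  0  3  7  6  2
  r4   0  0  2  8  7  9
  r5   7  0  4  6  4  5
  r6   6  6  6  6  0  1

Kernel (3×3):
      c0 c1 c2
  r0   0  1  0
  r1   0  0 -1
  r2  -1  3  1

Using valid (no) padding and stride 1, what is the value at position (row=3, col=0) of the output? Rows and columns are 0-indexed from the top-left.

-5

The receptive field on the input at this output position is [5 0 3 / 0 0 2 / 7 0 4]. Elementwise product with the kernel and sum: 0·1 + 2·-1 + 7·-1 + 0·3 + 4·1.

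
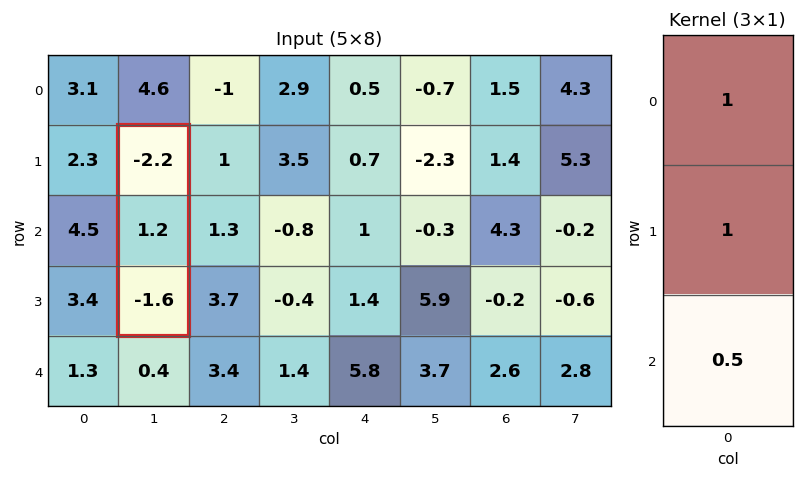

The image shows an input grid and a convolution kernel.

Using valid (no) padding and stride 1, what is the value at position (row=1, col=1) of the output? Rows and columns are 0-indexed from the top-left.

-1.8

The receptive field on the input at this output position is [-2.2 / 1.2 / -1.6]. Elementwise product with the kernel and sum: -2.2·1 + 1.2·1 + -1.6·0.5.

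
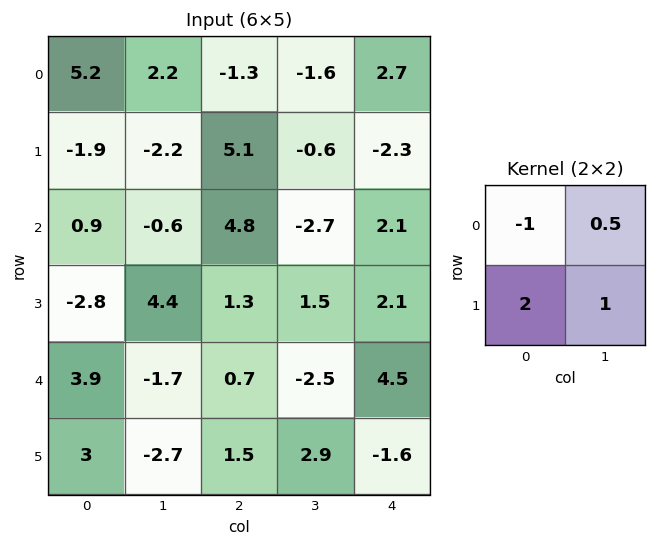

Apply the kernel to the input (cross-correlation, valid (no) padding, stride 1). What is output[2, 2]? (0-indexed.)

The receptive field on the input at this output position is [4.8 -2.7 / 1.3 1.5]. Elementwise product with the kernel and sum: 4.8·-1 + -2.7·0.5 + 1.3·2 + 1.5·1.

-2.05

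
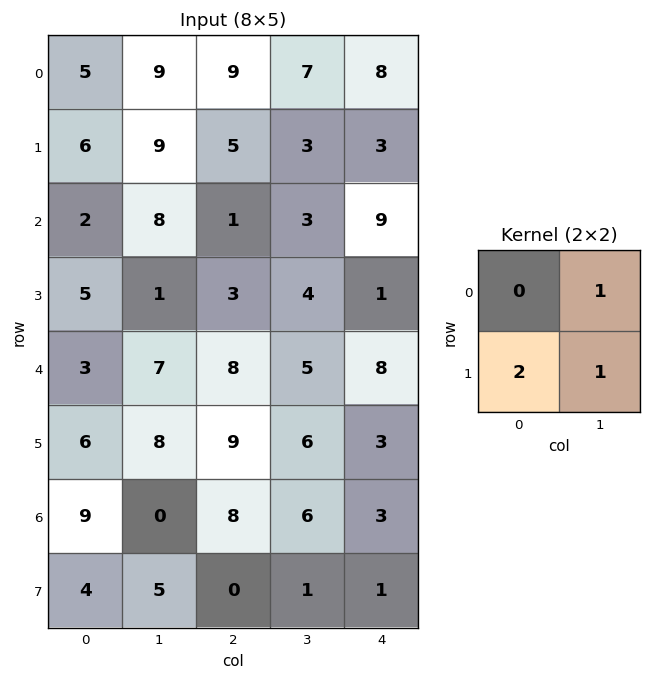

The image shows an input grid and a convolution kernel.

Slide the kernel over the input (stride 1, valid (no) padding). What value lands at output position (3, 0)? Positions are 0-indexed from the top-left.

14

The receptive field on the input at this output position is [5 1 / 3 7]. Elementwise product with the kernel and sum: 1·1 + 3·2 + 7·1.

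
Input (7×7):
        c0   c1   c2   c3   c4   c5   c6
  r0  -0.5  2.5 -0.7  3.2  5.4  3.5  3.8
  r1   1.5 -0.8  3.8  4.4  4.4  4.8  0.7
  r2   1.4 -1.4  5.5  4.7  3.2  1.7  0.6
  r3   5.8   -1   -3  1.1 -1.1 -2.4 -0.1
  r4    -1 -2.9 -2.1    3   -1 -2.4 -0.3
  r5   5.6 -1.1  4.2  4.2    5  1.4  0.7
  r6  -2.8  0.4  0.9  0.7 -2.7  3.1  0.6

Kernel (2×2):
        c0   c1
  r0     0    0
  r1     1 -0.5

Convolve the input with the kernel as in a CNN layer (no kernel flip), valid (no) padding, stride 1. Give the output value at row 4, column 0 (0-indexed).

6.15

The receptive field on the input at this output position is [-1 -2.9 / 5.6 -1.1]. Elementwise product with the kernel and sum: 5.6·1 + -1.1·-0.5.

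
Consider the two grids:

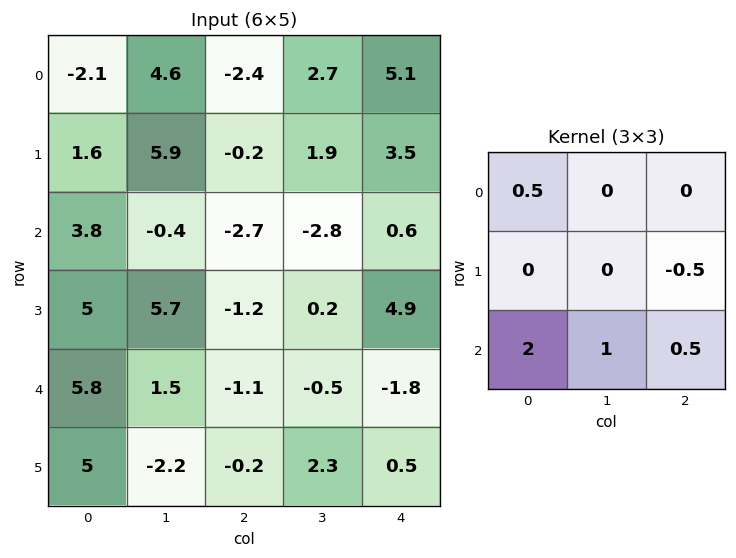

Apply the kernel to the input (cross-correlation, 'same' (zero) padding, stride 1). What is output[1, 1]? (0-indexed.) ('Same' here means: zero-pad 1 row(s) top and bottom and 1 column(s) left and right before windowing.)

4.9

The receptive field on the zero-padded input at this output position is [-2.1 4.6 -2.4 / 1.6 5.9 -0.2 / 3.8 -0.4 -2.7]. Elementwise product with the kernel and sum: -2.1·0.5 + -0.2·-0.5 + 3.8·2 + -0.4·1 + -2.7·0.5.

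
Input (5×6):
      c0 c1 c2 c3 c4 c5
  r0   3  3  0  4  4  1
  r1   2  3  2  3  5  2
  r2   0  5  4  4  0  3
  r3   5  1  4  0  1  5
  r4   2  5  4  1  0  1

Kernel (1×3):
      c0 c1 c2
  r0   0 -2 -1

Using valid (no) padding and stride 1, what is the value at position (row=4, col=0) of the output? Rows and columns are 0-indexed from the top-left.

-14

The receptive field on the input at this output position is [2 5 4]. Elementwise product with the kernel and sum: 5·-2 + 4·-1.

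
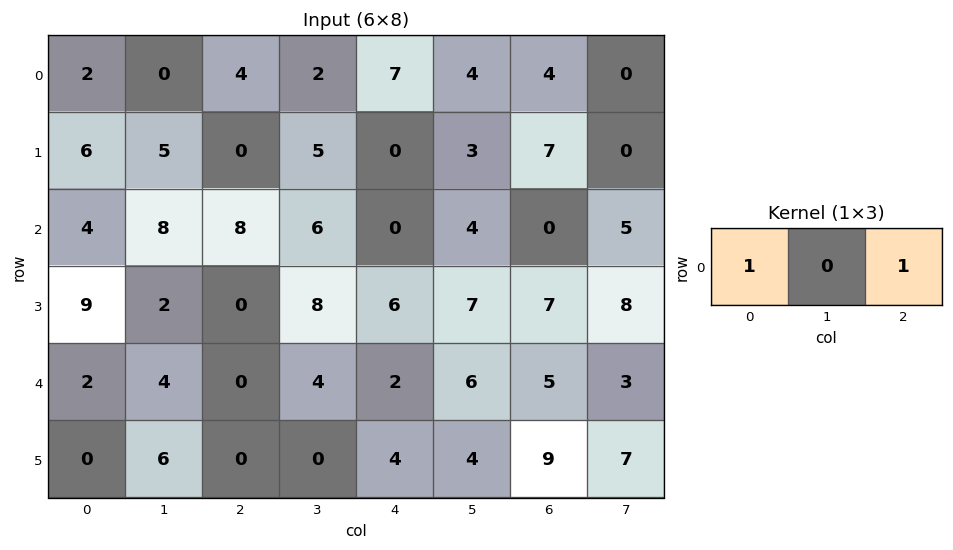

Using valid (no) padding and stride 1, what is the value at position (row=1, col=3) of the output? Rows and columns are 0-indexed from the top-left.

8

The receptive field on the input at this output position is [5 0 3]. Elementwise product with the kernel and sum: 5·1 + 3·1.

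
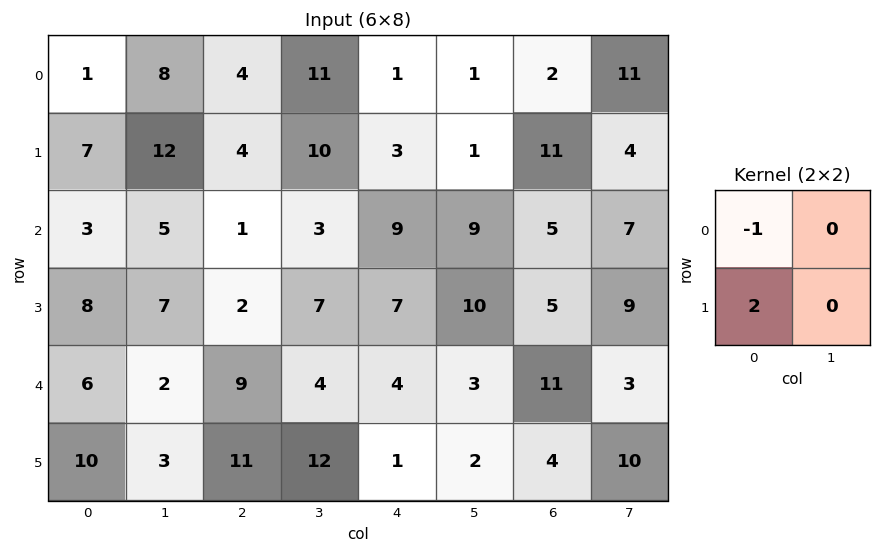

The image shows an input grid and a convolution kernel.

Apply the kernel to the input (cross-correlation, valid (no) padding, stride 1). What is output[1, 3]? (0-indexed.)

The receptive field on the input at this output position is [10 3 / 3 9]. Elementwise product with the kernel and sum: 10·-1 + 3·2.

-4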